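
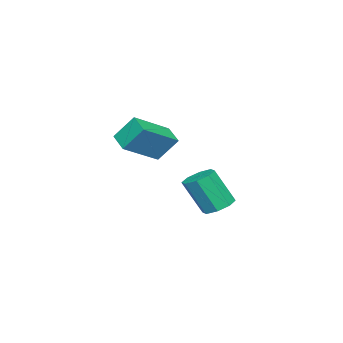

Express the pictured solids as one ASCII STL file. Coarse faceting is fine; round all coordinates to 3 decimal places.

solid 
facet normal -0.770 0.419 -0.481
outer loop
vertex 2.057 -3.232 3.422
vertex 2.634 -2.581 3.066
vertex 2.273 -3.96 2.442
endloop
endfacet
facet normal -0.614 -0.692 0.379
outer loop
vertex 3.666 -4.719 3.314
vertex 2.057 -3.232 3.422
vertex 2.273 -3.96 2.442
endloop
endfacet
facet normal -0.769 0.420 -0.482
outer loop
vertex 2.273 -3.96 2.442
vertex 2.634 -2.581 3.066
vertex 2.851 -3.31 2.086
endloop
endfacet
facet normal 0.174 -0.588 -0.790
outer loop
vertex 2.851 -3.31 2.086
vertex 3.666 -4.719 3.314
vertex 2.273 -3.96 2.442
endloop
endfacet
facet normal -0.175 0.587 0.790
outer loop
vertex 2.057 -3.232 3.422
vertex 4.027 -3.34 3.938
vertex 2.634 -2.581 3.066
endloop
endfacet
facet normal -0.614 -0.692 0.379
outer loop
vertex 3.449 -3.99 4.294
vertex 2.057 -3.232 3.422
vertex 3.666 -4.719 3.314
endloop
endfacet
facet normal -0.175 0.588 0.790
outer loop
vertex 3.449 -3.99 4.294
vertex 4.027 -3.34 3.938
vertex 2.057 -3.232 3.422
endloop
endfacet
facet normal 0.614 0.692 -0.379
outer loop
vertex 2.634 -2.581 3.066
vertex 4.027 -3.34 3.938
vertex 2.851 -3.31 2.086
endloop
endfacet
facet normal 0.175 -0.587 -0.790
outer loop
vertex 4.243 -4.068 2.958
vertex 3.666 -4.719 3.314
vertex 2.851 -3.31 2.086
endloop
endfacet
facet normal 0.614 0.692 -0.379
outer loop
vertex 2.851 -3.31 2.086
vertex 4.027 -3.34 3.938
vertex 4.243 -4.068 2.958
endloop
endfacet
facet normal 0.770 -0.419 0.482
outer loop
vertex 4.243 -4.068 2.958
vertex 3.449 -3.99 4.294
vertex 3.666 -4.719 3.314
endloop
endfacet
facet normal 0.769 -0.420 0.482
outer loop
vertex 4.027 -3.34 3.938
vertex 3.449 -3.99 4.294
vertex 4.243 -4.068 2.958
endloop
endfacet
facet normal -0.124 0.453 -0.883
outer loop
vertex -0.729 -2.896 -1.918
vertex -1.369 -2.629 -1.691
vertex -0.677 -2.398 -1.67
endloop
endfacet
facet normal 0.988 -0.027 -0.152
outer loop
vertex -0.729 -2.896 -1.918
vertex -0.677 -2.398 -1.67
vertex -0.51 -3.698 -0.356
endloop
endfacet
facet normal 0.988 -0.027 -0.152
outer loop
vertex -0.51 -3.698 -0.356
vertex -0.677 -2.398 -1.67
vertex -0.458 -3.201 -0.107
endloop
endfacet
facet normal 0.123 -0.455 0.882
outer loop
vertex -0.51 -3.698 -0.356
vertex -0.458 -3.201 -0.107
vertex -1.151 -3.431 -0.129
endloop
endfacet
facet normal -0.124 0.453 -0.883
outer loop
vertex -0.677 -2.398 -1.67
vertex -1.369 -2.629 -1.691
vertex -1.031 -2.035 -1.434
endloop
endfacet
facet normal 0.764 0.611 0.207
outer loop
vertex -0.677 -2.398 -1.67
vertex -1.031 -2.035 -1.434
vertex -0.458 -3.201 -0.107
endloop
endfacet
facet normal 0.764 0.611 0.207
outer loop
vertex -0.458 -3.201 -0.107
vertex -1.031 -2.035 -1.434
vertex -0.812 -2.838 0.129
endloop
endfacet
facet normal 0.123 -0.454 0.882
outer loop
vertex -0.458 -3.201 -0.107
vertex -0.812 -2.838 0.129
vertex -1.151 -3.431 -0.129
endloop
endfacet
facet normal -0.124 0.452 -0.883
outer loop
vertex -1.031 -2.035 -1.434
vertex -1.369 -2.629 -1.691
vertex -1.583 -2.02 -1.349
endloop
endfacet
facet normal 0.093 0.891 0.445
outer loop
vertex -1.031 -2.035 -1.434
vertex -1.583 -2.02 -1.349
vertex -0.812 -2.838 0.129
endloop
endfacet
facet normal 0.093 0.891 0.445
outer loop
vertex -0.812 -2.838 0.129
vertex -1.583 -2.02 -1.349
vertex -1.364 -2.823 0.214
endloop
endfacet
facet normal 0.123 -0.454 0.882
outer loop
vertex -0.812 -2.838 0.129
vertex -1.364 -2.823 0.214
vertex -1.151 -3.431 -0.129
endloop
endfacet
facet normal -0.124 0.452 -0.883
outer loop
vertex -1.583 -2.02 -1.349
vertex -1.369 -2.629 -1.691
vertex -2.01 -2.362 -1.464
endloop
endfacet
facet normal -0.633 0.649 0.422
outer loop
vertex -1.583 -2.02 -1.349
vertex -2.01 -2.362 -1.464
vertex -1.364 -2.823 0.214
endloop
endfacet
facet normal -0.633 0.649 0.422
outer loop
vertex -1.364 -2.823 0.214
vertex -2.01 -2.362 -1.464
vertex -1.791 -3.164 0.098
endloop
endfacet
facet normal 0.123 -0.454 0.882
outer loop
vertex -1.364 -2.823 0.214
vertex -1.791 -3.164 0.098
vertex -1.151 -3.431 -0.129
endloop
endfacet
facet normal -0.123 0.455 -0.882
outer loop
vertex -2.01 -2.362 -1.464
vertex -1.369 -2.629 -1.691
vertex -2.062 -2.859 -1.713
endloop
endfacet
facet normal -0.988 0.027 0.152
outer loop
vertex -2.01 -2.362 -1.464
vertex -2.062 -2.859 -1.713
vertex -1.791 -3.164 0.098
endloop
endfacet
facet normal -0.988 0.027 0.152
outer loop
vertex -1.791 -3.164 0.098
vertex -2.062 -2.859 -1.713
vertex -1.843 -3.662 -0.15
endloop
endfacet
facet normal 0.124 -0.453 0.883
outer loop
vertex -1.791 -3.164 0.098
vertex -1.843 -3.662 -0.15
vertex -1.151 -3.431 -0.129
endloop
endfacet
facet normal -0.123 0.454 -0.882
outer loop
vertex -2.062 -2.859 -1.713
vertex -1.369 -2.629 -1.691
vertex -1.708 -3.222 -1.949
endloop
endfacet
facet normal -0.764 -0.611 -0.207
outer loop
vertex -2.062 -2.859 -1.713
vertex -1.708 -3.222 -1.949
vertex -1.843 -3.662 -0.15
endloop
endfacet
facet normal -0.764 -0.611 -0.207
outer loop
vertex -1.843 -3.662 -0.15
vertex -1.708 -3.222 -1.949
vertex -1.489 -4.025 -0.386
endloop
endfacet
facet normal 0.124 -0.453 0.883
outer loop
vertex -1.843 -3.662 -0.15
vertex -1.489 -4.025 -0.386
vertex -1.151 -3.431 -0.129
endloop
endfacet
facet normal -0.123 0.454 -0.882
outer loop
vertex -1.708 -3.222 -1.949
vertex -1.369 -2.629 -1.691
vertex -1.156 -3.237 -2.034
endloop
endfacet
facet normal -0.093 -0.891 -0.445
outer loop
vertex -1.708 -3.222 -1.949
vertex -1.156 -3.237 -2.034
vertex -1.489 -4.025 -0.386
endloop
endfacet
facet normal -0.093 -0.891 -0.445
outer loop
vertex -1.489 -4.025 -0.386
vertex -1.156 -3.237 -2.034
vertex -0.937 -4.04 -0.471
endloop
endfacet
facet normal 0.124 -0.452 0.883
outer loop
vertex -1.489 -4.025 -0.386
vertex -0.937 -4.04 -0.471
vertex -1.151 -3.431 -0.129
endloop
endfacet
facet normal -0.123 0.454 -0.882
outer loop
vertex -1.156 -3.237 -2.034
vertex -1.369 -2.629 -1.691
vertex -0.729 -2.896 -1.918
endloop
endfacet
facet normal 0.633 -0.649 -0.422
outer loop
vertex -1.156 -3.237 -2.034
vertex -0.729 -2.896 -1.918
vertex -0.937 -4.04 -0.471
endloop
endfacet
facet normal 0.633 -0.649 -0.422
outer loop
vertex -0.937 -4.04 -0.471
vertex -0.729 -2.896 -1.918
vertex -0.51 -3.698 -0.356
endloop
endfacet
facet normal 0.124 -0.452 0.883
outer loop
vertex -0.937 -4.04 -0.471
vertex -0.51 -3.698 -0.356
vertex -1.151 -3.431 -0.129
endloop
endfacet

endsolid


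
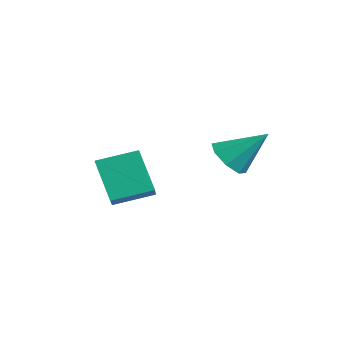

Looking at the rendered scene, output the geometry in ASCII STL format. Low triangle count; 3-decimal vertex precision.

solid 
facet normal -0.563 -0.076 0.823
outer loop
vertex -1.686 -4.458 -0.828
vertex -1.29 -3.036 -0.426
vertex -2.723 -3.981 -1.493
endloop
endfacet
facet normal -0.259 -0.929 -0.263
outer loop
vertex -1.71 -3.844 -2.974
vertex -1.686 -4.458 -0.828
vertex -2.723 -3.981 -1.493
endloop
endfacet
facet normal -0.562 -0.077 0.823
outer loop
vertex -2.723 -3.981 -1.493
vertex -1.29 -3.036 -0.426
vertex -2.327 -2.559 -1.09
endloop
endfacet
facet normal -0.785 0.361 -0.503
outer loop
vertex -2.327 -2.559 -1.09
vertex -1.71 -3.844 -2.974
vertex -2.723 -3.981 -1.493
endloop
endfacet
facet normal 0.785 -0.361 0.504
outer loop
vertex -1.686 -4.458 -0.828
vertex -0.277 -2.899 -1.907
vertex -1.29 -3.036 -0.426
endloop
endfacet
facet normal -0.259 -0.929 -0.263
outer loop
vertex -0.673 -4.321 -2.31
vertex -1.686 -4.458 -0.828
vertex -1.71 -3.844 -2.974
endloop
endfacet
facet normal 0.785 -0.361 0.503
outer loop
vertex -0.673 -4.321 -2.31
vertex -0.277 -2.899 -1.907
vertex -1.686 -4.458 -0.828
endloop
endfacet
facet normal 0.259 0.929 0.263
outer loop
vertex -1.29 -3.036 -0.426
vertex -0.277 -2.899 -1.907
vertex -2.327 -2.559 -1.09
endloop
endfacet
facet normal -0.785 0.361 -0.503
outer loop
vertex -1.314 -2.422 -2.572
vertex -1.71 -3.844 -2.974
vertex -2.327 -2.559 -1.09
endloop
endfacet
facet normal 0.259 0.929 0.263
outer loop
vertex -2.327 -2.559 -1.09
vertex -0.277 -2.899 -1.907
vertex -1.314 -2.422 -2.572
endloop
endfacet
facet normal 0.562 0.076 -0.823
outer loop
vertex -1.314 -2.422 -2.572
vertex -0.673 -4.321 -2.31
vertex -1.71 -3.844 -2.974
endloop
endfacet
facet normal 0.563 0.076 -0.823
outer loop
vertex -0.277 -2.899 -1.907
vertex -0.673 -4.321 -2.31
vertex -1.314 -2.422 -2.572
endloop
endfacet
facet normal -0.382 -0.639 -0.668
outer loop
vertex -0.512 0.528 -1.752
vertex -0.83 0.041 -1.104
vertex -1.127 0.71 -1.574
endloop
endfacet
facet normal 0.168 0.918 -0.359
outer loop
vertex -0.512 0.528 -1.752
vertex -1.127 0.71 -1.574
vertex -0.15 1.179 0.084
endloop
endfacet
facet normal -0.382 -0.639 -0.668
outer loop
vertex -1.127 0.71 -1.574
vertex -0.83 0.041 -1.104
vertex -1.568 0.501 -1.122
endloop
endfacet
facet normal -0.430 0.903 -0.002
outer loop
vertex -1.127 0.71 -1.574
vertex -1.568 0.501 -1.122
vertex -0.15 1.179 0.084
endloop
endfacet
facet normal -0.382 -0.639 -0.668
outer loop
vertex -1.568 0.501 -1.122
vertex -0.83 0.041 -1.104
vertex -1.577 0.022 -0.659
endloop
endfacet
facet normal -0.685 0.513 0.517
outer loop
vertex -1.568 0.501 -1.122
vertex -1.577 0.022 -0.659
vertex -0.15 1.179 0.084
endloop
endfacet
facet normal -0.381 -0.639 -0.668
outer loop
vertex -1.577 0.022 -0.659
vertex -0.83 0.041 -1.104
vertex -1.148 -0.445 -0.457
endloop
endfacet
facet normal -0.447 -0.023 0.894
outer loop
vertex -1.577 0.022 -0.659
vertex -1.148 -0.445 -0.457
vertex -0.15 1.179 0.084
endloop
endfacet
facet normal -0.382 -0.639 -0.668
outer loop
vertex -1.148 -0.445 -0.457
vertex -0.83 0.041 -1.104
vertex -0.532 -0.628 -0.634
endloop
endfacet
facet normal 0.145 -0.392 0.909
outer loop
vertex -1.148 -0.445 -0.457
vertex -0.532 -0.628 -0.634
vertex -0.15 1.179 0.084
endloop
endfacet
facet normal -0.382 -0.639 -0.668
outer loop
vertex -0.532 -0.628 -0.634
vertex -0.83 0.041 -1.104
vertex -0.091 -0.418 -1.087
endloop
endfacet
facet normal 0.745 -0.376 0.551
outer loop
vertex -0.532 -0.628 -0.634
vertex -0.091 -0.418 -1.087
vertex -0.15 1.179 0.084
endloop
endfacet
facet normal -0.382 -0.639 -0.668
outer loop
vertex -0.091 -0.418 -1.087
vertex -0.83 0.041 -1.104
vertex -0.083 0.061 -1.55
endloop
endfacet
facet normal 0.999 0.014 0.032
outer loop
vertex -0.091 -0.418 -1.087
vertex -0.083 0.061 -1.55
vertex -0.15 1.179 0.084
endloop
endfacet
facet normal -0.382 -0.639 -0.668
outer loop
vertex -0.083 0.061 -1.55
vertex -0.83 0.041 -1.104
vertex -0.512 0.528 -1.752
endloop
endfacet
facet normal 0.761 0.550 -0.345
outer loop
vertex -0.083 0.061 -1.55
vertex -0.512 0.528 -1.752
vertex -0.15 1.179 0.084
endloop
endfacet

endsolid


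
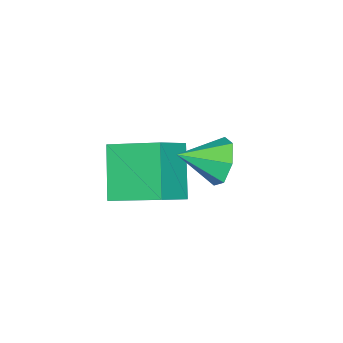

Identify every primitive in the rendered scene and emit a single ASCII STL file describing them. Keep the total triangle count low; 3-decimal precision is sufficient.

solid 
facet normal -0.572 0.743 -0.347
outer loop
vertex 2.372 -0.07 2.448
vertex 1.961 -0.061 3.146
vertex 2.625 0.357 2.946
endloop
endfacet
facet normal 0.923 -0.122 -0.364
outer loop
vertex 2.372 -0.07 2.448
vertex 2.625 0.357 2.946
vertex 2.699 -1.019 3.594
endloop
endfacet
facet normal -0.572 0.743 -0.348
outer loop
vertex 2.625 0.357 2.946
vertex 1.961 -0.061 3.146
vertex 2.378 0.47 3.594
endloop
endfacet
facet normal 0.927 0.200 0.318
outer loop
vertex 2.625 0.357 2.946
vertex 2.378 0.47 3.594
vertex 2.699 -1.019 3.594
endloop
endfacet
facet normal -0.573 0.743 -0.347
outer loop
vertex 2.378 0.47 3.594
vertex 1.961 -0.061 3.146
vertex 1.817 0.183 3.905
endloop
endfacet
facet normal 0.445 0.096 0.891
outer loop
vertex 2.378 0.47 3.594
vertex 1.817 0.183 3.905
vertex 2.699 -1.019 3.594
endloop
endfacet
facet normal -0.571 0.744 -0.347
outer loop
vertex 1.817 0.183 3.905
vertex 1.961 -0.061 3.146
vertex 1.364 -0.287 3.644
endloop
endfacet
facet normal -0.161 -0.356 0.920
outer loop
vertex 1.817 0.183 3.905
vertex 1.364 -0.287 3.644
vertex 2.699 -1.019 3.594
endloop
endfacet
facet normal -0.572 0.743 -0.348
outer loop
vertex 1.364 -0.287 3.644
vertex 1.961 -0.061 3.146
vertex 1.361 -0.587 3.009
endloop
endfacet
facet normal -0.432 -0.815 0.387
outer loop
vertex 1.364 -0.287 3.644
vertex 1.361 -0.587 3.009
vertex 2.699 -1.019 3.594
endloop
endfacet
facet normal -0.572 0.743 -0.347
outer loop
vertex 1.361 -0.587 3.009
vertex 1.961 -0.061 3.146
vertex 1.81 -0.49 2.476
endloop
endfacet
facet normal -0.166 -0.936 -0.311
outer loop
vertex 1.361 -0.587 3.009
vertex 1.81 -0.49 2.476
vertex 2.699 -1.019 3.594
endloop
endfacet
facet normal -0.573 0.743 -0.347
outer loop
vertex 1.81 -0.49 2.476
vertex 1.961 -0.061 3.146
vertex 2.372 -0.07 2.448
endloop
endfacet
facet normal 0.437 -0.628 -0.644
outer loop
vertex 1.81 -0.49 2.476
vertex 2.372 -0.07 2.448
vertex 2.699 -1.019 3.594
endloop
endfacet
facet normal -0.814 0.127 -0.566
outer loop
vertex -0.042 -3.98 0.763
vertex -0.22 -2.334 1.388
vertex 1.044 -3.326 -0.652
endloop
endfacet
facet normal 0.101 -0.930 -0.353
outer loop
vertex 2.2 -3.506 0.152
vertex -0.042 -3.98 0.763
vertex 1.044 -3.326 -0.652
endloop
endfacet
facet normal -0.814 0.127 -0.566
outer loop
vertex 1.044 -3.326 -0.652
vertex -0.22 -2.334 1.388
vertex 0.866 -1.679 -0.027
endloop
endfacet
facet normal 0.572 0.344 -0.745
outer loop
vertex 0.866 -1.679 -0.027
vertex 2.2 -3.506 0.152
vertex 1.044 -3.326 -0.652
endloop
endfacet
facet normal -0.572 -0.345 0.745
outer loop
vertex -0.042 -3.98 0.763
vertex 0.936 -2.514 2.192
vertex -0.22 -2.334 1.388
endloop
endfacet
facet normal 0.100 -0.930 -0.354
outer loop
vertex 1.114 -4.161 1.567
vertex -0.042 -3.98 0.763
vertex 2.2 -3.506 0.152
endloop
endfacet
facet normal -0.572 -0.344 0.745
outer loop
vertex 1.114 -4.161 1.567
vertex 0.936 -2.514 2.192
vertex -0.042 -3.98 0.763
endloop
endfacet
facet normal -0.101 0.930 0.353
outer loop
vertex -0.22 -2.334 1.388
vertex 0.936 -2.514 2.192
vertex 0.866 -1.679 -0.027
endloop
endfacet
facet normal 0.572 0.345 -0.745
outer loop
vertex 2.022 -1.86 0.777
vertex 2.2 -3.506 0.152
vertex 0.866 -1.679 -0.027
endloop
endfacet
facet normal -0.100 0.930 0.353
outer loop
vertex 0.866 -1.679 -0.027
vertex 0.936 -2.514 2.192
vertex 2.022 -1.86 0.777
endloop
endfacet
facet normal 0.814 -0.127 0.566
outer loop
vertex 2.022 -1.86 0.777
vertex 1.114 -4.161 1.567
vertex 2.2 -3.506 0.152
endloop
endfacet
facet normal 0.814 -0.127 0.566
outer loop
vertex 0.936 -2.514 2.192
vertex 1.114 -4.161 1.567
vertex 2.022 -1.86 0.777
endloop
endfacet

endsolid


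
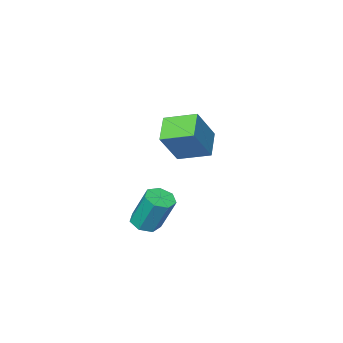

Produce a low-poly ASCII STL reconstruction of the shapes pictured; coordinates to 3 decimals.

solid 
facet normal 0.135 -0.398 -0.907
outer loop
vertex 2.461 0.75 -1.626
vertex 1.848 0.902 -1.784
vertex 2.386 1.258 -1.86
endloop
endfacet
facet normal 0.982 0.177 0.069
outer loop
vertex 2.461 0.75 -1.626
vertex 2.386 1.258 -1.86
vertex 2.224 1.447 -0.038
endloop
endfacet
facet normal 0.982 0.175 0.069
outer loop
vertex 2.224 1.447 -0.038
vertex 2.386 1.258 -1.86
vertex 2.15 1.955 -0.272
endloop
endfacet
facet normal -0.136 0.398 0.907
outer loop
vertex 2.224 1.447 -0.038
vertex 2.15 1.955 -0.272
vertex 1.612 1.598 -0.196
endloop
endfacet
facet normal 0.136 -0.398 -0.907
outer loop
vertex 2.386 1.258 -1.86
vertex 1.848 0.902 -1.784
vertex 1.907 1.498 -2.037
endloop
endfacet
facet normal 0.511 0.813 -0.281
outer loop
vertex 2.386 1.258 -1.86
vertex 1.907 1.498 -2.037
vertex 2.15 1.955 -0.272
endloop
endfacet
facet normal 0.509 0.814 -0.281
outer loop
vertex 2.15 1.955 -0.272
vertex 1.907 1.498 -2.037
vertex 1.67 2.194 -0.449
endloop
endfacet
facet normal -0.136 0.398 0.907
outer loop
vertex 2.15 1.955 -0.272
vertex 1.67 2.194 -0.449
vertex 1.612 1.598 -0.196
endloop
endfacet
facet normal 0.136 -0.398 -0.907
outer loop
vertex 1.907 1.498 -2.037
vertex 1.848 0.902 -1.784
vertex 1.384 1.288 -2.023
endloop
endfacet
facet normal -0.348 0.838 -0.419
outer loop
vertex 1.907 1.498 -2.037
vertex 1.384 1.288 -2.023
vertex 1.67 2.194 -0.449
endloop
endfacet
facet normal -0.346 0.839 -0.420
outer loop
vertex 1.67 2.194 -0.449
vertex 1.384 1.288 -2.023
vertex 1.147 1.985 -0.435
endloop
endfacet
facet normal -0.135 0.398 0.907
outer loop
vertex 1.67 2.194 -0.449
vertex 1.147 1.985 -0.435
vertex 1.612 1.598 -0.196
endloop
endfacet
facet normal 0.136 -0.398 -0.907
outer loop
vertex 1.384 1.288 -2.023
vertex 1.848 0.902 -1.784
vertex 1.21 0.787 -1.829
endloop
endfacet
facet normal -0.942 0.233 -0.243
outer loop
vertex 1.384 1.288 -2.023
vertex 1.21 0.787 -1.829
vertex 1.147 1.985 -0.435
endloop
endfacet
facet normal -0.942 0.233 -0.243
outer loop
vertex 1.147 1.985 -0.435
vertex 1.21 0.787 -1.829
vertex 0.973 1.484 -0.241
endloop
endfacet
facet normal -0.135 0.398 0.907
outer loop
vertex 1.147 1.985 -0.435
vertex 0.973 1.484 -0.241
vertex 1.612 1.598 -0.196
endloop
endfacet
facet normal 0.136 -0.399 -0.907
outer loop
vertex 1.21 0.787 -1.829
vertex 1.848 0.902 -1.784
vertex 1.517 0.373 -1.601
endloop
endfacet
facet normal -0.828 -0.549 0.117
outer loop
vertex 1.21 0.787 -1.829
vertex 1.517 0.373 -1.601
vertex 0.973 1.484 -0.241
endloop
endfacet
facet normal -0.827 -0.549 0.118
outer loop
vertex 0.973 1.484 -0.241
vertex 1.517 0.373 -1.601
vertex 1.28 1.07 -0.014
endloop
endfacet
facet normal -0.135 0.398 0.908
outer loop
vertex 0.973 1.484 -0.241
vertex 1.28 1.07 -0.014
vertex 1.612 1.598 -0.196
endloop
endfacet
facet normal 0.134 -0.398 -0.907
outer loop
vertex 1.517 0.373 -1.601
vertex 1.848 0.902 -1.784
vertex 2.074 0.356 -1.511
endloop
endfacet
facet normal -0.091 -0.917 0.389
outer loop
vertex 1.517 0.373 -1.601
vertex 2.074 0.356 -1.511
vertex 1.28 1.07 -0.014
endloop
endfacet
facet normal -0.091 -0.917 0.389
outer loop
vertex 1.28 1.07 -0.014
vertex 2.074 0.356 -1.511
vertex 1.837 1.053 0.077
endloop
endfacet
facet normal -0.136 0.398 0.907
outer loop
vertex 1.28 1.07 -0.014
vertex 1.837 1.053 0.077
vertex 1.612 1.598 -0.196
endloop
endfacet
facet normal 0.135 -0.398 -0.907
outer loop
vertex 2.074 0.356 -1.511
vertex 1.848 0.902 -1.784
vertex 2.461 0.75 -1.626
endloop
endfacet
facet normal 0.715 -0.595 0.368
outer loop
vertex 2.074 0.356 -1.511
vertex 2.461 0.75 -1.626
vertex 1.837 1.053 0.077
endloop
endfacet
facet normal 0.715 -0.595 0.368
outer loop
vertex 1.837 1.053 0.077
vertex 2.461 0.75 -1.626
vertex 2.224 1.447 -0.038
endloop
endfacet
facet normal -0.136 0.398 0.907
outer loop
vertex 1.837 1.053 0.077
vertex 2.224 1.447 -0.038
vertex 1.612 1.598 -0.196
endloop
endfacet
facet normal -0.591 0.752 0.291
outer loop
vertex -4.201 -2.883 -0.315
vertex -3.163 -2.669 1.238
vertex -3.401 -2.0 -0.971
endloop
endfacet
facet normal -0.552 -0.113 -0.826
outer loop
vertex -2.497 -3.151 -1.418
vertex -4.201 -2.883 -0.315
vertex -3.401 -2.0 -0.971
endloop
endfacet
facet normal -0.591 0.752 0.291
outer loop
vertex -3.401 -2.0 -0.971
vertex -3.163 -2.669 1.238
vertex -2.363 -1.786 0.581
endloop
endfacet
facet normal 0.588 0.649 -0.483
outer loop
vertex -2.363 -1.786 0.581
vertex -2.497 -3.151 -1.418
vertex -3.401 -2.0 -0.971
endloop
endfacet
facet normal -0.588 -0.649 0.482
outer loop
vertex -4.201 -2.883 -0.315
vertex -2.259 -3.82 0.791
vertex -3.163 -2.669 1.238
endloop
endfacet
facet normal -0.552 -0.114 -0.826
outer loop
vertex -3.297 -4.034 -0.761
vertex -4.201 -2.883 -0.315
vertex -2.497 -3.151 -1.418
endloop
endfacet
facet normal -0.588 -0.649 0.483
outer loop
vertex -3.297 -4.034 -0.761
vertex -2.259 -3.82 0.791
vertex -4.201 -2.883 -0.315
endloop
endfacet
facet normal 0.553 0.113 0.826
outer loop
vertex -3.163 -2.669 1.238
vertex -2.259 -3.82 0.791
vertex -2.363 -1.786 0.581
endloop
endfacet
facet normal 0.588 0.649 -0.483
outer loop
vertex -1.459 -2.937 0.135
vertex -2.497 -3.151 -1.418
vertex -2.363 -1.786 0.581
endloop
endfacet
facet normal 0.552 0.114 0.826
outer loop
vertex -2.363 -1.786 0.581
vertex -2.259 -3.82 0.791
vertex -1.459 -2.937 0.135
endloop
endfacet
facet normal 0.591 -0.752 -0.291
outer loop
vertex -1.459 -2.937 0.135
vertex -3.297 -4.034 -0.761
vertex -2.497 -3.151 -1.418
endloop
endfacet
facet normal 0.591 -0.752 -0.292
outer loop
vertex -2.259 -3.82 0.791
vertex -3.297 -4.034 -0.761
vertex -1.459 -2.937 0.135
endloop
endfacet

endsolid


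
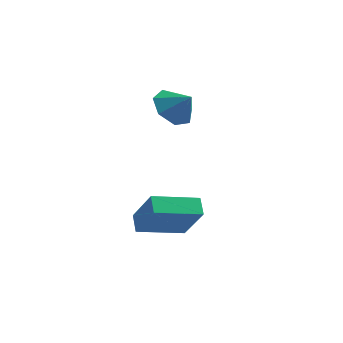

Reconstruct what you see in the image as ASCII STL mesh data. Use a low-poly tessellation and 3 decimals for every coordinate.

solid 
facet normal -0.456 0.365 -0.812
outer loop
vertex 0.565 -0.152 -4.141
vertex 2.378 0.987 -4.646
vertex 0.884 -0.887 -4.651
endloop
endfacet
facet normal -0.824 -0.517 0.230
outer loop
vertex 1.882 -1.687 -2.874
vertex 0.565 -0.152 -4.141
vertex 0.884 -0.887 -4.651
endloop
endfacet
facet normal -0.456 0.365 -0.812
outer loop
vertex 0.884 -0.887 -4.651
vertex 2.378 0.987 -4.646
vertex 2.697 0.252 -5.156
endloop
endfacet
facet normal 0.336 -0.774 -0.537
outer loop
vertex 2.697 0.252 -5.156
vertex 1.882 -1.687 -2.874
vertex 0.884 -0.887 -4.651
endloop
endfacet
facet normal -0.336 0.774 0.537
outer loop
vertex 0.565 -0.152 -4.141
vertex 3.376 0.187 -2.869
vertex 2.378 0.987 -4.646
endloop
endfacet
facet normal -0.824 -0.517 0.230
outer loop
vertex 1.563 -0.952 -2.364
vertex 0.565 -0.152 -4.141
vertex 1.882 -1.687 -2.874
endloop
endfacet
facet normal -0.336 0.774 0.537
outer loop
vertex 1.563 -0.952 -2.364
vertex 3.376 0.187 -2.869
vertex 0.565 -0.152 -4.141
endloop
endfacet
facet normal 0.824 0.517 -0.230
outer loop
vertex 2.378 0.987 -4.646
vertex 3.376 0.187 -2.869
vertex 2.697 0.252 -5.156
endloop
endfacet
facet normal 0.336 -0.774 -0.537
outer loop
vertex 3.695 -0.548 -3.379
vertex 1.882 -1.687 -2.874
vertex 2.697 0.252 -5.156
endloop
endfacet
facet normal 0.824 0.517 -0.230
outer loop
vertex 2.697 0.252 -5.156
vertex 3.376 0.187 -2.869
vertex 3.695 -0.548 -3.379
endloop
endfacet
facet normal 0.456 -0.365 0.812
outer loop
vertex 3.695 -0.548 -3.379
vertex 1.563 -0.952 -2.364
vertex 1.882 -1.687 -2.874
endloop
endfacet
facet normal 0.456 -0.365 0.812
outer loop
vertex 3.376 0.187 -2.869
vertex 1.563 -0.952 -2.364
vertex 3.695 -0.548 -3.379
endloop
endfacet
facet normal -0.693 0.192 -0.694
outer loop
vertex 2.208 3.491 0.584
vertex 1.573 2.711 1.002
vertex 1.608 3.769 1.26
endloop
endfacet
facet normal 0.695 0.621 0.362
outer loop
vertex 2.208 3.491 0.584
vertex 1.608 3.769 1.26
vertex 2.447 2.469 1.878
endloop
endfacet
facet normal -0.693 0.192 -0.695
outer loop
vertex 1.608 3.769 1.26
vertex 1.573 2.711 1.002
vertex 0.981 3.25 1.742
endloop
endfacet
facet normal 0.202 0.524 0.827
outer loop
vertex 1.608 3.769 1.26
vertex 0.981 3.25 1.742
vertex 2.447 2.469 1.878
endloop
endfacet
facet normal -0.693 0.192 -0.694
outer loop
vertex 0.981 3.25 1.742
vertex 1.573 2.711 1.002
vertex 0.8 2.324 1.667
endloop
endfacet
facet normal -0.122 -0.056 0.991
outer loop
vertex 0.981 3.25 1.742
vertex 0.8 2.324 1.667
vertex 2.447 2.469 1.878
endloop
endfacet
facet normal -0.693 0.191 -0.695
outer loop
vertex 0.8 2.324 1.667
vertex 1.573 2.711 1.002
vertex 1.202 1.69 1.092
endloop
endfacet
facet normal -0.033 -0.683 0.730
outer loop
vertex 0.8 2.324 1.667
vertex 1.202 1.69 1.092
vertex 2.447 2.469 1.878
endloop
endfacet
facet normal -0.694 0.191 -0.695
outer loop
vertex 1.202 1.69 1.092
vertex 1.573 2.711 1.002
vertex 1.883 1.824 0.449
endloop
endfacet
facet normal 0.401 -0.884 0.241
outer loop
vertex 1.202 1.69 1.092
vertex 1.883 1.824 0.449
vertex 2.447 2.469 1.878
endloop
endfacet
facet normal -0.693 0.191 -0.695
outer loop
vertex 1.883 1.824 0.449
vertex 1.573 2.711 1.002
vertex 2.331 2.626 0.223
endloop
endfacet
facet normal 0.855 -0.508 -0.108
outer loop
vertex 1.883 1.824 0.449
vertex 2.331 2.626 0.223
vertex 2.447 2.469 1.878
endloop
endfacet
facet normal -0.693 0.192 -0.695
outer loop
vertex 2.331 2.626 0.223
vertex 1.573 2.711 1.002
vertex 2.208 3.491 0.584
endloop
endfacet
facet normal 0.985 0.162 -0.054
outer loop
vertex 2.331 2.626 0.223
vertex 2.208 3.491 0.584
vertex 2.447 2.469 1.878
endloop
endfacet

endsolid


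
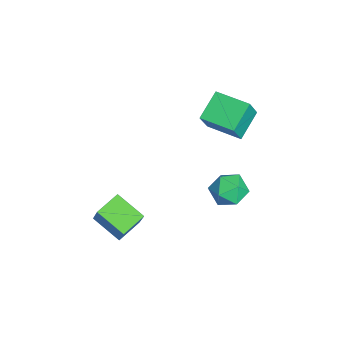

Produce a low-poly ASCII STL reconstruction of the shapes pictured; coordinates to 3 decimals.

solid 
facet normal -0.934 0.308 0.184
outer loop
vertex 0.275 2.852 -1.61
vertex 0.08 1.85 -0.923
vertex 0.52 2.876 -0.405
endloop
endfacet
facet normal -0.497 0.863 0.084
outer loop
vertex 0.275 2.852 -1.61
vertex 0.52 2.876 -0.405
vertex 1.297 3.401 -1.201
endloop
endfacet
facet normal -0.204 0.800 -0.564
outer loop
vertex 0.275 2.852 -1.61
vertex 1.297 3.401 -1.201
vertex 1.338 2.7 -2.211
endloop
endfacet
facet normal -0.459 0.205 -0.864
outer loop
vertex 0.275 2.852 -1.61
vertex 1.338 2.7 -2.211
vertex 0.586 1.741 -2.039
endloop
endfacet
facet normal -0.910 -0.099 -0.403
outer loop
vertex 0.275 2.852 -1.61
vertex 0.586 1.741 -2.039
vertex 0.08 1.85 -0.923
endloop
endfacet
facet normal 0.026 0.823 0.568
outer loop
vertex 1.297 3.401 -1.201
vertex 0.52 2.876 -0.405
vertex 1.734 2.739 -0.261
endloop
endfacet
facet normal -0.680 -0.076 0.729
outer loop
vertex 0.52 2.876 -0.405
vertex 0.08 1.85 -0.923
vertex 0.982 1.78 -0.089
endloop
endfacet
facet normal -0.642 -0.735 -0.219
outer loop
vertex 0.08 1.85 -0.923
vertex 0.586 1.741 -2.039
vertex 1.023 1.079 -1.099
endloop
endfacet
facet normal 0.087 -0.242 -0.966
outer loop
vertex 0.586 1.741 -2.039
vertex 1.338 2.7 -2.211
vertex 1.8 1.604 -1.895
endloop
endfacet
facet normal 0.500 0.721 -0.480
outer loop
vertex 1.338 2.7 -2.211
vertex 1.297 3.401 -1.201
vertex 2.24 2.63 -1.377
endloop
endfacet
facet normal 0.459 -0.205 0.864
outer loop
vertex 2.045 1.628 -0.69
vertex 1.734 2.739 -0.261
vertex 0.982 1.78 -0.089
endloop
endfacet
facet normal 0.204 -0.800 0.564
outer loop
vertex 2.045 1.628 -0.69
vertex 0.982 1.78 -0.089
vertex 1.023 1.079 -1.099
endloop
endfacet
facet normal 0.497 -0.863 -0.084
outer loop
vertex 2.045 1.628 -0.69
vertex 1.023 1.079 -1.099
vertex 1.8 1.604 -1.895
endloop
endfacet
facet normal 0.934 -0.308 -0.184
outer loop
vertex 2.045 1.628 -0.69
vertex 1.8 1.604 -1.895
vertex 2.24 2.63 -1.377
endloop
endfacet
facet normal 0.910 0.099 0.403
outer loop
vertex 2.045 1.628 -0.69
vertex 2.24 2.63 -1.377
vertex 1.734 2.739 -0.261
endloop
endfacet
facet normal -0.087 0.242 0.966
outer loop
vertex 0.982 1.78 -0.089
vertex 1.734 2.739 -0.261
vertex 0.52 2.876 -0.405
endloop
endfacet
facet normal -0.500 -0.721 0.480
outer loop
vertex 1.023 1.079 -1.099
vertex 0.982 1.78 -0.089
vertex 0.08 1.85 -0.923
endloop
endfacet
facet normal -0.026 -0.823 -0.568
outer loop
vertex 1.8 1.604 -1.895
vertex 1.023 1.079 -1.099
vertex 0.586 1.741 -2.039
endloop
endfacet
facet normal 0.680 0.076 -0.729
outer loop
vertex 2.24 2.63 -1.377
vertex 1.8 1.604 -1.895
vertex 1.338 2.7 -2.211
endloop
endfacet
facet normal 0.642 0.735 0.219
outer loop
vertex 1.734 2.739 -0.261
vertex 2.24 2.63 -1.377
vertex 1.297 3.401 -1.201
endloop
endfacet
facet normal -0.564 -0.704 0.431
outer loop
vertex 4.192 -5.102 0.392
vertex 3.139 -3.975 0.854
vertex 3.109 -5.36 -1.447
endloop
endfacet
facet normal 0.654 -0.699 -0.287
outer loop
vertex 4.241 -3.945 -2.314
vertex 4.192 -5.102 0.392
vertex 3.109 -5.36 -1.447
endloop
endfacet
facet normal -0.564 -0.705 0.431
outer loop
vertex 3.109 -5.36 -1.447
vertex 3.139 -3.975 0.854
vertex 2.055 -4.234 -0.985
endloop
endfacet
facet normal -0.504 -0.121 -0.855
outer loop
vertex 2.055 -4.234 -0.985
vertex 4.241 -3.945 -2.314
vertex 3.109 -5.36 -1.447
endloop
endfacet
facet normal 0.504 0.121 0.855
outer loop
vertex 4.192 -5.102 0.392
vertex 4.271 -2.56 -0.013
vertex 3.139 -3.975 0.854
endloop
endfacet
facet normal 0.654 -0.699 -0.287
outer loop
vertex 5.325 -3.686 -0.475
vertex 4.192 -5.102 0.392
vertex 4.241 -3.945 -2.314
endloop
endfacet
facet normal 0.504 0.121 0.855
outer loop
vertex 5.325 -3.686 -0.475
vertex 4.271 -2.56 -0.013
vertex 4.192 -5.102 0.392
endloop
endfacet
facet normal -0.654 0.699 0.287
outer loop
vertex 3.139 -3.975 0.854
vertex 4.271 -2.56 -0.013
vertex 2.055 -4.234 -0.985
endloop
endfacet
facet normal -0.504 -0.120 -0.855
outer loop
vertex 3.188 -2.818 -1.852
vertex 4.241 -3.945 -2.314
vertex 2.055 -4.234 -0.985
endloop
endfacet
facet normal -0.654 0.699 0.287
outer loop
vertex 2.055 -4.234 -0.985
vertex 4.271 -2.56 -0.013
vertex 3.188 -2.818 -1.852
endloop
endfacet
facet normal 0.564 0.704 -0.432
outer loop
vertex 3.188 -2.818 -1.852
vertex 5.325 -3.686 -0.475
vertex 4.241 -3.945 -2.314
endloop
endfacet
facet normal 0.564 0.705 -0.431
outer loop
vertex 4.271 -2.56 -0.013
vertex 5.325 -3.686 -0.475
vertex 3.188 -2.818 -1.852
endloop
endfacet
facet normal -0.720 0.482 0.499
outer loop
vertex -2.005 1.618 4.88
vertex -0.798 3.445 4.857
vertex -2.763 2.099 3.32
endloop
endfacet
facet normal -0.551 -0.834 0.010
outer loop
vertex -1.322 1.135 2.323
vertex -2.005 1.618 4.88
vertex -2.763 2.099 3.32
endloop
endfacet
facet normal -0.720 0.483 0.498
outer loop
vertex -2.763 2.099 3.32
vertex -0.798 3.445 4.857
vertex -1.555 3.926 3.297
endloop
endfacet
facet normal -0.421 0.267 -0.867
outer loop
vertex -1.555 3.926 3.297
vertex -1.322 1.135 2.323
vertex -2.763 2.099 3.32
endloop
endfacet
facet normal 0.421 -0.267 0.867
outer loop
vertex -2.005 1.618 4.88
vertex 0.643 2.481 3.86
vertex -0.798 3.445 4.857
endloop
endfacet
facet normal -0.551 -0.834 0.010
outer loop
vertex -0.565 0.654 3.883
vertex -2.005 1.618 4.88
vertex -1.322 1.135 2.323
endloop
endfacet
facet normal 0.421 -0.267 0.867
outer loop
vertex -0.565 0.654 3.883
vertex 0.643 2.481 3.86
vertex -2.005 1.618 4.88
endloop
endfacet
facet normal 0.551 0.834 -0.010
outer loop
vertex -0.798 3.445 4.857
vertex 0.643 2.481 3.86
vertex -1.555 3.926 3.297
endloop
endfacet
facet normal -0.421 0.267 -0.867
outer loop
vertex -0.115 2.962 2.3
vertex -1.322 1.135 2.323
vertex -1.555 3.926 3.297
endloop
endfacet
facet normal 0.551 0.834 -0.011
outer loop
vertex -1.555 3.926 3.297
vertex 0.643 2.481 3.86
vertex -0.115 2.962 2.3
endloop
endfacet
facet normal 0.720 -0.482 -0.498
outer loop
vertex -0.115 2.962 2.3
vertex -0.565 0.654 3.883
vertex -1.322 1.135 2.323
endloop
endfacet
facet normal 0.720 -0.482 -0.499
outer loop
vertex 0.643 2.481 3.86
vertex -0.565 0.654 3.883
vertex -0.115 2.962 2.3
endloop
endfacet

endsolid


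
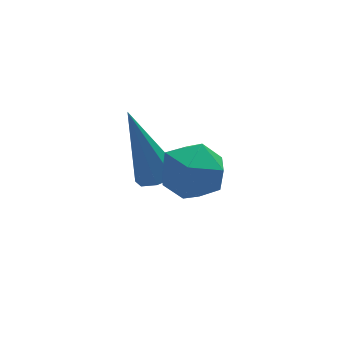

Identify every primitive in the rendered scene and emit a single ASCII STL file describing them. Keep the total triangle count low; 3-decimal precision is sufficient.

solid 
facet normal -0.062 0.919 -0.389
outer loop
vertex -0.496 -0.305 -0.458
vertex -1.316 -0.237 -0.167
vertex -0.651 0.021 0.337
endloop
endfacet
facet normal 0.609 0.769 -0.196
outer loop
vertex -0.496 -0.305 -0.458
vertex -0.651 0.021 0.337
vertex 0.011 -0.535 0.214
endloop
endfacet
facet normal 0.814 0.184 -0.551
outer loop
vertex -0.496 -0.305 -0.458
vertex 0.011 -0.535 0.214
vertex -0.245 -1.135 -0.365
endloop
endfacet
facet normal 0.271 -0.026 -0.962
outer loop
vertex -0.496 -0.305 -0.458
vertex -0.245 -1.135 -0.365
vertex -1.065 -0.951 -0.601
endloop
endfacet
facet normal -0.270 0.429 -0.862
outer loop
vertex -0.496 -0.305 -0.458
vertex -1.065 -0.951 -0.601
vertex -1.316 -0.237 -0.167
endloop
endfacet
facet normal 0.609 0.615 0.501
outer loop
vertex 0.011 -0.535 0.214
vertex -0.651 0.021 0.337
vertex -0.495 -0.609 0.921
endloop
endfacet
facet normal -0.477 0.858 0.190
outer loop
vertex -0.651 0.021 0.337
vertex -1.316 -0.237 -0.167
vertex -1.315 -0.425 0.685
endloop
endfacet
facet normal -0.815 0.064 -0.576
outer loop
vertex -1.316 -0.237 -0.167
vertex -1.065 -0.951 -0.601
vertex -1.571 -1.025 0.106
endloop
endfacet
facet normal 0.062 -0.670 -0.740
outer loop
vertex -1.065 -0.951 -0.601
vertex -0.245 -1.135 -0.365
vertex -0.909 -1.581 -0.017
endloop
endfacet
facet normal 0.941 -0.330 -0.074
outer loop
vertex -0.245 -1.135 -0.365
vertex 0.011 -0.535 0.214
vertex -0.244 -1.323 0.487
endloop
endfacet
facet normal -0.271 0.026 0.962
outer loop
vertex -1.064 -1.255 0.778
vertex -0.495 -0.609 0.921
vertex -1.315 -0.425 0.685
endloop
endfacet
facet normal -0.814 -0.184 0.551
outer loop
vertex -1.064 -1.255 0.778
vertex -1.315 -0.425 0.685
vertex -1.571 -1.025 0.106
endloop
endfacet
facet normal -0.609 -0.769 0.196
outer loop
vertex -1.064 -1.255 0.778
vertex -1.571 -1.025 0.106
vertex -0.909 -1.581 -0.017
endloop
endfacet
facet normal 0.062 -0.919 0.389
outer loop
vertex -1.064 -1.255 0.778
vertex -0.909 -1.581 -0.017
vertex -0.244 -1.323 0.487
endloop
endfacet
facet normal 0.270 -0.429 0.862
outer loop
vertex -1.064 -1.255 0.778
vertex -0.244 -1.323 0.487
vertex -0.495 -0.609 0.921
endloop
endfacet
facet normal -0.062 0.670 0.740
outer loop
vertex -1.315 -0.425 0.685
vertex -0.495 -0.609 0.921
vertex -0.651 0.021 0.337
endloop
endfacet
facet normal -0.941 0.330 0.074
outer loop
vertex -1.571 -1.025 0.106
vertex -1.315 -0.425 0.685
vertex -1.316 -0.237 -0.167
endloop
endfacet
facet normal -0.609 -0.615 -0.501
outer loop
vertex -0.909 -1.581 -0.017
vertex -1.571 -1.025 0.106
vertex -1.065 -0.951 -0.601
endloop
endfacet
facet normal 0.477 -0.858 -0.190
outer loop
vertex -0.244 -1.323 0.487
vertex -0.909 -1.581 -0.017
vertex -0.245 -1.135 -0.365
endloop
endfacet
facet normal 0.815 -0.064 0.576
outer loop
vertex -0.495 -0.609 0.921
vertex -0.244 -1.323 0.487
vertex 0.011 -0.535 0.214
endloop
endfacet
facet normal 0.234 -0.350 -0.907
outer loop
vertex -0.315 1.823 -1.966
vertex -0.828 1.555 -1.995
vertex -0.63 2.079 -2.146
endloop
endfacet
facet normal 0.588 0.801 0.110
outer loop
vertex -0.315 1.823 -1.966
vertex -0.63 2.079 -2.146
vertex -1.332 2.305 -0.045
endloop
endfacet
facet normal 0.233 -0.350 -0.907
outer loop
vertex -0.63 2.079 -2.146
vertex -0.828 1.555 -1.995
vertex -1.061 2.028 -2.237
endloop
endfacet
facet normal -0.088 0.987 -0.136
outer loop
vertex -0.63 2.079 -2.146
vertex -1.061 2.028 -2.237
vertex -1.332 2.305 -0.045
endloop
endfacet
facet normal 0.234 -0.349 -0.907
outer loop
vertex -1.061 2.028 -2.237
vertex -0.828 1.555 -1.995
vertex -1.356 1.7 -2.187
endloop
endfacet
facet normal -0.745 0.644 -0.173
outer loop
vertex -1.061 2.028 -2.237
vertex -1.356 1.7 -2.187
vertex -1.332 2.305 -0.045
endloop
endfacet
facet normal 0.234 -0.348 -0.908
outer loop
vertex -1.356 1.7 -2.187
vertex -0.828 1.555 -1.995
vertex -1.342 1.287 -2.025
endloop
endfacet
facet normal -0.999 -0.027 0.019
outer loop
vertex -1.356 1.7 -2.187
vertex -1.342 1.287 -2.025
vertex -1.332 2.305 -0.045
endloop
endfacet
facet normal 0.235 -0.349 -0.907
outer loop
vertex -1.342 1.287 -2.025
vertex -0.828 1.555 -1.995
vertex -1.027 1.031 -1.845
endloop
endfacet
facet normal -0.702 -0.632 0.329
outer loop
vertex -1.342 1.287 -2.025
vertex -1.027 1.031 -1.845
vertex -1.332 2.305 -0.045
endloop
endfacet
facet normal 0.234 -0.349 -0.907
outer loop
vertex -1.027 1.031 -1.845
vertex -0.828 1.555 -1.995
vertex -0.595 1.082 -1.753
endloop
endfacet
facet normal -0.026 -0.818 0.575
outer loop
vertex -1.027 1.031 -1.845
vertex -0.595 1.082 -1.753
vertex -1.332 2.305 -0.045
endloop
endfacet
facet normal 0.234 -0.349 -0.907
outer loop
vertex -0.595 1.082 -1.753
vertex -0.828 1.555 -1.995
vertex -0.3 1.41 -1.803
endloop
endfacet
facet normal 0.632 -0.475 0.613
outer loop
vertex -0.595 1.082 -1.753
vertex -0.3 1.41 -1.803
vertex -1.332 2.305 -0.045
endloop
endfacet
facet normal 0.234 -0.350 -0.907
outer loop
vertex -0.3 1.41 -1.803
vertex -0.828 1.555 -1.995
vertex -0.315 1.823 -1.966
endloop
endfacet
facet normal 0.886 0.198 0.419
outer loop
vertex -0.3 1.41 -1.803
vertex -0.315 1.823 -1.966
vertex -1.332 2.305 -0.045
endloop
endfacet

endsolid


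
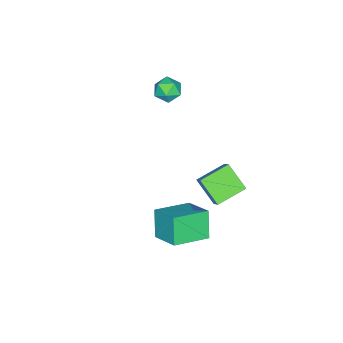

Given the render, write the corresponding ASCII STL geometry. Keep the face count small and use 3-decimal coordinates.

solid 
facet normal 0.373 0.791 0.486
outer loop
vertex -1.584 -0.311 1.46
vertex -1.635 -0.672 2.087
vertex -1.028 -0.716 1.692
endloop
endfacet
facet normal 0.627 0.758 -0.180
outer loop
vertex -1.584 -0.311 1.46
vertex -1.028 -0.716 1.692
vertex -1.216 -0.727 0.992
endloop
endfacet
facet normal 0.073 0.773 -0.630
outer loop
vertex -1.584 -0.311 1.46
vertex -1.216 -0.727 0.992
vertex -1.94 -0.69 0.953
endloop
endfacet
facet normal -0.525 0.816 -0.242
outer loop
vertex -1.584 -0.311 1.46
vertex -1.94 -0.69 0.953
vertex -2.199 -0.656 1.63
endloop
endfacet
facet normal -0.340 0.827 0.448
outer loop
vertex -1.584 -0.311 1.46
vertex -2.199 -0.656 1.63
vertex -1.635 -0.672 2.087
endloop
endfacet
facet normal 0.957 0.130 -0.259
outer loop
vertex -1.216 -0.727 0.992
vertex -1.028 -0.716 1.692
vertex -1.041 -1.344 1.33
endloop
endfacet
facet normal 0.545 0.184 0.818
outer loop
vertex -1.028 -0.716 1.692
vertex -1.635 -0.672 2.087
vertex -1.3 -1.31 2.007
endloop
endfacet
facet normal -0.607 0.243 0.757
outer loop
vertex -1.635 -0.672 2.087
vertex -2.199 -0.656 1.63
vertex -2.024 -1.273 1.968
endloop
endfacet
facet normal -0.906 0.225 -0.358
outer loop
vertex -2.199 -0.656 1.63
vertex -1.94 -0.69 0.953
vertex -2.212 -1.284 1.268
endloop
endfacet
facet normal 0.061 0.156 -0.986
outer loop
vertex -1.94 -0.69 0.953
vertex -1.216 -0.727 0.992
vertex -1.605 -1.328 0.873
endloop
endfacet
facet normal 0.525 -0.816 0.242
outer loop
vertex -1.656 -1.689 1.5
vertex -1.041 -1.344 1.33
vertex -1.3 -1.31 2.007
endloop
endfacet
facet normal -0.073 -0.773 0.630
outer loop
vertex -1.656 -1.689 1.5
vertex -1.3 -1.31 2.007
vertex -2.024 -1.273 1.968
endloop
endfacet
facet normal -0.627 -0.758 0.180
outer loop
vertex -1.656 -1.689 1.5
vertex -2.024 -1.273 1.968
vertex -2.212 -1.284 1.268
endloop
endfacet
facet normal -0.373 -0.791 -0.486
outer loop
vertex -1.656 -1.689 1.5
vertex -2.212 -1.284 1.268
vertex -1.605 -1.328 0.873
endloop
endfacet
facet normal 0.340 -0.827 -0.448
outer loop
vertex -1.656 -1.689 1.5
vertex -1.605 -1.328 0.873
vertex -1.041 -1.344 1.33
endloop
endfacet
facet normal 0.906 -0.225 0.358
outer loop
vertex -1.3 -1.31 2.007
vertex -1.041 -1.344 1.33
vertex -1.028 -0.716 1.692
endloop
endfacet
facet normal -0.061 -0.156 0.986
outer loop
vertex -2.024 -1.273 1.968
vertex -1.3 -1.31 2.007
vertex -1.635 -0.672 2.087
endloop
endfacet
facet normal -0.957 -0.130 0.259
outer loop
vertex -2.212 -1.284 1.268
vertex -2.024 -1.273 1.968
vertex -2.199 -0.656 1.63
endloop
endfacet
facet normal -0.545 -0.184 -0.818
outer loop
vertex -1.605 -1.328 0.873
vertex -2.212 -1.284 1.268
vertex -1.94 -0.69 0.953
endloop
endfacet
facet normal 0.607 -0.243 -0.757
outer loop
vertex -1.041 -1.344 1.33
vertex -1.605 -1.328 0.873
vertex -1.216 -0.727 0.992
endloop
endfacet
facet normal -0.429 -0.274 0.861
outer loop
vertex 4.51 2.844 -0.204
vertex 3.04 3.717 -0.659
vertex 3.976 1.597 -0.867
endloop
endfacet
facet normal 0.831 -0.493 0.257
outer loop
vertex 4.58 1.983 -2.081
vertex 4.51 2.844 -0.204
vertex 3.976 1.597 -0.867
endloop
endfacet
facet normal -0.429 -0.274 0.861
outer loop
vertex 3.976 1.597 -0.867
vertex 3.04 3.717 -0.659
vertex 2.505 2.47 -1.322
endloop
endfacet
facet normal -0.354 -0.826 -0.439
outer loop
vertex 2.505 2.47 -1.322
vertex 4.58 1.983 -2.081
vertex 3.976 1.597 -0.867
endloop
endfacet
facet normal 0.354 0.826 0.439
outer loop
vertex 4.51 2.844 -0.204
vertex 3.644 4.103 -1.873
vertex 3.04 3.717 -0.659
endloop
endfacet
facet normal 0.831 -0.493 0.257
outer loop
vertex 5.115 3.23 -1.418
vertex 4.51 2.844 -0.204
vertex 4.58 1.983 -2.081
endloop
endfacet
facet normal 0.354 0.826 0.439
outer loop
vertex 5.115 3.23 -1.418
vertex 3.644 4.103 -1.873
vertex 4.51 2.844 -0.204
endloop
endfacet
facet normal -0.831 0.493 -0.257
outer loop
vertex 3.04 3.717 -0.659
vertex 3.644 4.103 -1.873
vertex 2.505 2.47 -1.322
endloop
endfacet
facet normal -0.354 -0.826 -0.439
outer loop
vertex 3.11 2.856 -2.536
vertex 4.58 1.983 -2.081
vertex 2.505 2.47 -1.322
endloop
endfacet
facet normal -0.831 0.493 -0.258
outer loop
vertex 2.505 2.47 -1.322
vertex 3.644 4.103 -1.873
vertex 3.11 2.856 -2.536
endloop
endfacet
facet normal 0.429 0.274 -0.861
outer loop
vertex 3.11 2.856 -2.536
vertex 5.115 3.23 -1.418
vertex 4.58 1.983 -2.081
endloop
endfacet
facet normal 0.429 0.274 -0.861
outer loop
vertex 3.644 4.103 -1.873
vertex 5.115 3.23 -1.418
vertex 3.11 2.856 -2.536
endloop
endfacet
facet normal -0.489 -0.503 -0.712
outer loop
vertex 0.63 1.772 -1.813
vertex -0.649 2.48 -1.435
vertex 0.933 2.832 -2.77
endloop
endfacet
facet normal 0.847 -0.469 -0.251
outer loop
vertex 1.349 3.26 -2.165
vertex 0.63 1.772 -1.813
vertex 0.933 2.832 -2.77
endloop
endfacet
facet normal -0.489 -0.503 -0.712
outer loop
vertex 0.933 2.832 -2.77
vertex -0.649 2.48 -1.435
vertex -0.346 3.54 -2.392
endloop
endfacet
facet normal 0.208 0.726 -0.656
outer loop
vertex -0.346 3.54 -2.392
vertex 1.349 3.26 -2.165
vertex 0.933 2.832 -2.77
endloop
endfacet
facet normal -0.208 -0.726 0.656
outer loop
vertex 0.63 1.772 -1.813
vertex -0.233 2.908 -0.83
vertex -0.649 2.48 -1.435
endloop
endfacet
facet normal 0.847 -0.469 -0.251
outer loop
vertex 1.046 2.2 -1.208
vertex 0.63 1.772 -1.813
vertex 1.349 3.26 -2.165
endloop
endfacet
facet normal -0.208 -0.726 0.656
outer loop
vertex 1.046 2.2 -1.208
vertex -0.233 2.908 -0.83
vertex 0.63 1.772 -1.813
endloop
endfacet
facet normal -0.847 0.469 0.251
outer loop
vertex -0.649 2.48 -1.435
vertex -0.233 2.908 -0.83
vertex -0.346 3.54 -2.392
endloop
endfacet
facet normal 0.208 0.726 -0.656
outer loop
vertex 0.07 3.968 -1.787
vertex 1.349 3.26 -2.165
vertex -0.346 3.54 -2.392
endloop
endfacet
facet normal -0.847 0.469 0.251
outer loop
vertex -0.346 3.54 -2.392
vertex -0.233 2.908 -0.83
vertex 0.07 3.968 -1.787
endloop
endfacet
facet normal 0.489 0.503 0.712
outer loop
vertex 0.07 3.968 -1.787
vertex 1.046 2.2 -1.208
vertex 1.349 3.26 -2.165
endloop
endfacet
facet normal 0.489 0.503 0.712
outer loop
vertex -0.233 2.908 -0.83
vertex 1.046 2.2 -1.208
vertex 0.07 3.968 -1.787
endloop
endfacet

endsolid


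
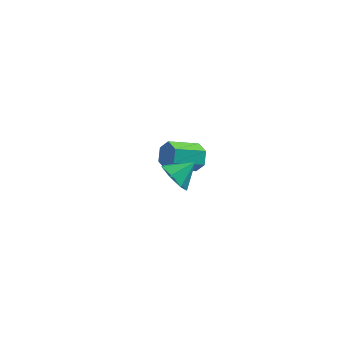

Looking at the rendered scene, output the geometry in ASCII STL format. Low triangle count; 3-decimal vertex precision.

solid 
facet normal -0.702 -0.476 -0.530
outer loop
vertex 1.976 -3.444 1.392
vertex 1.492 -3.761 2.317
vertex 1.319 -2.856 1.734
endloop
endfacet
facet normal 0.507 0.780 -0.367
outer loop
vertex 1.976 -3.444 1.392
vertex 1.319 -2.856 1.734
vertex 2.588 -3.019 3.143
endloop
endfacet
facet normal -0.702 -0.475 -0.530
outer loop
vertex 1.319 -2.856 1.734
vertex 1.492 -3.761 2.317
vertex 0.793 -2.949 2.515
endloop
endfacet
facet normal -0.002 0.993 0.117
outer loop
vertex 1.319 -2.856 1.734
vertex 0.793 -2.949 2.515
vertex 2.588 -3.019 3.143
endloop
endfacet
facet normal -0.702 -0.475 -0.531
outer loop
vertex 0.793 -2.949 2.515
vertex 1.492 -3.761 2.317
vertex 0.793 -3.654 3.146
endloop
endfacet
facet normal -0.228 0.649 0.725
outer loop
vertex 0.793 -2.949 2.515
vertex 0.793 -3.654 3.146
vertex 2.588 -3.019 3.143
endloop
endfacet
facet normal -0.702 -0.475 -0.530
outer loop
vertex 0.793 -3.654 3.146
vertex 1.492 -3.761 2.317
vertex 1.32 -4.439 3.152
endloop
endfacet
facet normal -0.001 0.007 1.000
outer loop
vertex 0.793 -3.654 3.146
vertex 1.32 -4.439 3.152
vertex 2.588 -3.019 3.143
endloop
endfacet
facet normal -0.702 -0.475 -0.530
outer loop
vertex 1.32 -4.439 3.152
vertex 1.492 -3.761 2.317
vertex 1.977 -4.714 2.529
endloop
endfacet
facet normal 0.508 -0.449 0.735
outer loop
vertex 1.32 -4.439 3.152
vertex 1.977 -4.714 2.529
vertex 2.588 -3.019 3.143
endloop
endfacet
facet normal -0.702 -0.475 -0.531
outer loop
vertex 1.977 -4.714 2.529
vertex 1.492 -3.761 2.317
vertex 2.269 -4.271 1.746
endloop
endfacet
facet normal 0.917 -0.377 0.129
outer loop
vertex 1.977 -4.714 2.529
vertex 2.269 -4.271 1.746
vertex 2.588 -3.019 3.143
endloop
endfacet
facet normal -0.702 -0.476 -0.530
outer loop
vertex 2.269 -4.271 1.746
vertex 1.492 -3.761 2.317
vertex 1.976 -3.444 1.392
endloop
endfacet
facet normal 0.917 0.170 -0.362
outer loop
vertex 2.269 -4.271 1.746
vertex 1.976 -3.444 1.392
vertex 2.588 -3.019 3.143
endloop
endfacet
facet normal 0.789 0.424 -0.444
outer loop
vertex 2.455 4.017 -3.263
vertex 1.939 4.126 -4.077
vertex 1.94 4.826 -3.406
endloop
endfacet
facet normal 0.307 0.352 0.884
outer loop
vertex 2.455 4.017 -3.263
vertex 1.94 4.826 -3.406
vertex 0.717 3.084 -2.288
endloop
endfacet
facet normal 0.307 0.352 0.884
outer loop
vertex 0.717 3.084 -2.288
vertex 1.94 4.826 -3.406
vertex 0.202 3.893 -2.431
endloop
endfacet
facet normal -0.790 -0.425 0.443
outer loop
vertex 0.717 3.084 -2.288
vertex 0.202 3.893 -2.431
vertex 0.201 3.194 -3.103
endloop
endfacet
facet normal 0.790 0.424 -0.443
outer loop
vertex 1.94 4.826 -3.406
vertex 1.939 4.126 -4.077
vertex 1.424 4.936 -4.22
endloop
endfacet
facet normal -0.306 0.899 0.315
outer loop
vertex 1.94 4.826 -3.406
vertex 1.424 4.936 -4.22
vertex 0.202 3.893 -2.431
endloop
endfacet
facet normal -0.306 0.898 0.315
outer loop
vertex 0.202 3.893 -2.431
vertex 1.424 4.936 -4.22
vertex -0.313 4.003 -3.245
endloop
endfacet
facet normal -0.790 -0.424 0.443
outer loop
vertex 0.202 3.893 -2.431
vertex -0.313 4.003 -3.245
vertex 0.201 3.194 -3.103
endloop
endfacet
facet normal 0.790 0.424 -0.443
outer loop
vertex 1.424 4.936 -4.22
vertex 1.939 4.126 -4.077
vertex 1.423 4.236 -4.892
endloop
endfacet
facet normal -0.614 0.547 -0.569
outer loop
vertex 1.424 4.936 -4.22
vertex 1.423 4.236 -4.892
vertex -0.313 4.003 -3.245
endloop
endfacet
facet normal -0.613 0.548 -0.569
outer loop
vertex -0.313 4.003 -3.245
vertex 1.423 4.236 -4.892
vertex -0.315 3.303 -3.917
endloop
endfacet
facet normal -0.790 -0.424 0.444
outer loop
vertex -0.313 4.003 -3.245
vertex -0.315 3.303 -3.917
vertex 0.201 3.194 -3.103
endloop
endfacet
facet normal 0.790 0.425 -0.443
outer loop
vertex 1.423 4.236 -4.892
vertex 1.939 4.126 -4.077
vertex 1.938 3.427 -4.749
endloop
endfacet
facet normal -0.307 -0.352 -0.884
outer loop
vertex 1.423 4.236 -4.892
vertex 1.938 3.427 -4.749
vertex -0.315 3.303 -3.917
endloop
endfacet
facet normal -0.307 -0.352 -0.884
outer loop
vertex -0.315 3.303 -3.917
vertex 1.938 3.427 -4.749
vertex 0.2 2.494 -3.774
endloop
endfacet
facet normal -0.789 -0.424 0.444
outer loop
vertex -0.315 3.303 -3.917
vertex 0.2 2.494 -3.774
vertex 0.201 3.194 -3.103
endloop
endfacet
facet normal 0.790 0.424 -0.443
outer loop
vertex 1.938 3.427 -4.749
vertex 1.939 4.126 -4.077
vertex 2.453 3.317 -3.935
endloop
endfacet
facet normal 0.306 -0.899 -0.315
outer loop
vertex 1.938 3.427 -4.749
vertex 2.453 3.317 -3.935
vertex 0.2 2.494 -3.774
endloop
endfacet
facet normal 0.306 -0.898 -0.315
outer loop
vertex 0.2 2.494 -3.774
vertex 2.453 3.317 -3.935
vertex 0.716 2.384 -2.96
endloop
endfacet
facet normal -0.790 -0.424 0.443
outer loop
vertex 0.2 2.494 -3.774
vertex 0.716 2.384 -2.96
vertex 0.201 3.194 -3.103
endloop
endfacet
facet normal 0.790 0.424 -0.444
outer loop
vertex 2.453 3.317 -3.935
vertex 1.939 4.126 -4.077
vertex 2.455 4.017 -3.263
endloop
endfacet
facet normal 0.614 -0.548 0.569
outer loop
vertex 2.453 3.317 -3.935
vertex 2.455 4.017 -3.263
vertex 0.716 2.384 -2.96
endloop
endfacet
facet normal 0.613 -0.547 0.569
outer loop
vertex 0.716 2.384 -2.96
vertex 2.455 4.017 -3.263
vertex 0.717 3.084 -2.288
endloop
endfacet
facet normal -0.790 -0.424 0.443
outer loop
vertex 0.716 2.384 -2.96
vertex 0.717 3.084 -2.288
vertex 0.201 3.194 -3.103
endloop
endfacet

endsolid


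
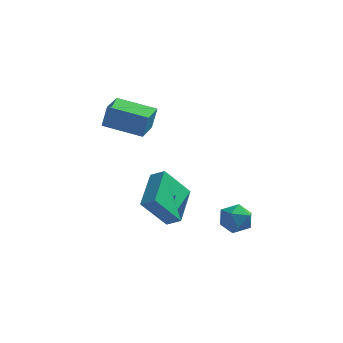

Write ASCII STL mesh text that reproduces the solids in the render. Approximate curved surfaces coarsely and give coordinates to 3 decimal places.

solid 
facet normal -0.534 -0.323 0.781
outer loop
vertex 0.345 -0.806 0.993
vertex -0.34 -0.665 0.583
vertex 0.404 -2.769 0.221
endloop
endfacet
facet normal 0.845 -0.174 0.506
outer loop
vertex 1.42 -2.155 -1.263
vertex 0.345 -0.806 0.993
vertex 0.404 -2.769 0.221
endloop
endfacet
facet normal -0.535 -0.323 0.781
outer loop
vertex 0.404 -2.769 0.221
vertex -0.34 -0.665 0.583
vertex -0.28 -2.628 -0.189
endloop
endfacet
facet normal 0.028 -0.930 -0.366
outer loop
vertex -0.28 -2.628 -0.189
vertex 1.42 -2.155 -1.263
vertex 0.404 -2.769 0.221
endloop
endfacet
facet normal -0.028 0.930 0.366
outer loop
vertex 0.345 -0.806 0.993
vertex 0.676 -0.051 -0.901
vertex -0.34 -0.665 0.583
endloop
endfacet
facet normal 0.845 -0.173 0.506
outer loop
vertex 1.36 -0.192 -0.491
vertex 0.345 -0.806 0.993
vertex 1.42 -2.155 -1.263
endloop
endfacet
facet normal -0.028 0.930 0.366
outer loop
vertex 1.36 -0.192 -0.491
vertex 0.676 -0.051 -0.901
vertex 0.345 -0.806 0.993
endloop
endfacet
facet normal -0.845 0.173 -0.507
outer loop
vertex -0.34 -0.665 0.583
vertex 0.676 -0.051 -0.901
vertex -0.28 -2.628 -0.189
endloop
endfacet
facet normal 0.028 -0.930 -0.366
outer loop
vertex 0.735 -2.014 -1.673
vertex 1.42 -2.155 -1.263
vertex -0.28 -2.628 -0.189
endloop
endfacet
facet normal -0.845 0.174 -0.506
outer loop
vertex -0.28 -2.628 -0.189
vertex 0.676 -0.051 -0.901
vertex 0.735 -2.014 -1.673
endloop
endfacet
facet normal 0.534 0.324 -0.781
outer loop
vertex 0.735 -2.014 -1.673
vertex 1.36 -0.192 -0.491
vertex 1.42 -2.155 -1.263
endloop
endfacet
facet normal 0.535 0.323 -0.781
outer loop
vertex 0.676 -0.051 -0.901
vertex 1.36 -0.192 -0.491
vertex 0.735 -2.014 -1.673
endloop
endfacet
facet normal -0.976 0.059 0.210
outer loop
vertex -2.68 0.698 3.936
vertex -2.611 2.006 3.891
vertex -2.942 0.67 2.724
endloop
endfacet
facet normal -0.053 -0.998 0.034
outer loop
vertex -1.009 0.554 2.309
vertex -2.68 0.698 3.936
vertex -2.942 0.67 2.724
endloop
endfacet
facet normal -0.976 0.059 0.210
outer loop
vertex -2.942 0.67 2.724
vertex -2.611 2.006 3.891
vertex -2.873 1.978 2.679
endloop
endfacet
facet normal -0.211 -0.022 -0.977
outer loop
vertex -2.873 1.978 2.679
vertex -1.009 0.554 2.309
vertex -2.942 0.67 2.724
endloop
endfacet
facet normal 0.211 0.022 0.977
outer loop
vertex -2.68 0.698 3.936
vertex -0.678 1.89 3.476
vertex -2.611 2.006 3.891
endloop
endfacet
facet normal -0.053 -0.998 0.034
outer loop
vertex -0.747 0.582 3.521
vertex -2.68 0.698 3.936
vertex -1.009 0.554 2.309
endloop
endfacet
facet normal 0.211 0.022 0.977
outer loop
vertex -0.747 0.582 3.521
vertex -0.678 1.89 3.476
vertex -2.68 0.698 3.936
endloop
endfacet
facet normal 0.053 0.998 -0.034
outer loop
vertex -2.611 2.006 3.891
vertex -0.678 1.89 3.476
vertex -2.873 1.978 2.679
endloop
endfacet
facet normal -0.211 -0.022 -0.977
outer loop
vertex -0.94 1.862 2.264
vertex -1.009 0.554 2.309
vertex -2.873 1.978 2.679
endloop
endfacet
facet normal 0.053 0.998 -0.034
outer loop
vertex -2.873 1.978 2.679
vertex -0.678 1.89 3.476
vertex -0.94 1.862 2.264
endloop
endfacet
facet normal 0.976 -0.059 -0.210
outer loop
vertex -0.94 1.862 2.264
vertex -0.747 0.582 3.521
vertex -1.009 0.554 2.309
endloop
endfacet
facet normal 0.976 -0.059 -0.210
outer loop
vertex -0.678 1.89 3.476
vertex -0.747 0.582 3.521
vertex -0.94 1.862 2.264
endloop
endfacet
facet normal -0.424 0.784 -0.453
outer loop
vertex 3.879 -1.257 -1.6
vertex 3.108 -1.563 -1.408
vertex 3.503 -1.037 -0.868
endloop
endfacet
facet normal 0.210 0.961 -0.181
outer loop
vertex 3.879 -1.257 -1.6
vertex 3.503 -1.037 -0.868
vertex 4.334 -1.221 -0.881
endloop
endfacet
facet normal 0.702 0.533 -0.471
outer loop
vertex 3.879 -1.257 -1.6
vertex 4.334 -1.221 -0.881
vertex 4.453 -1.862 -1.429
endloop
endfacet
facet normal 0.372 0.092 -0.924
outer loop
vertex 3.879 -1.257 -1.6
vertex 4.453 -1.862 -1.429
vertex 3.695 -2.074 -1.755
endloop
endfacet
facet normal -0.325 0.246 -0.913
outer loop
vertex 3.879 -1.257 -1.6
vertex 3.695 -2.074 -1.755
vertex 3.108 -1.563 -1.408
endloop
endfacet
facet normal 0.192 0.832 0.521
outer loop
vertex 4.334 -1.221 -0.881
vertex 3.503 -1.037 -0.868
vertex 3.845 -1.506 -0.245
endloop
endfacet
facet normal -0.835 0.545 0.080
outer loop
vertex 3.503 -1.037 -0.868
vertex 3.108 -1.563 -1.408
vertex 3.087 -1.718 -0.571
endloop
endfacet
facet normal -0.674 -0.324 -0.664
outer loop
vertex 3.108 -1.563 -1.408
vertex 3.695 -2.074 -1.755
vertex 3.206 -2.359 -1.119
endloop
endfacet
facet normal 0.454 -0.574 -0.681
outer loop
vertex 3.695 -2.074 -1.755
vertex 4.453 -1.862 -1.429
vertex 4.037 -2.543 -1.132
endloop
endfacet
facet normal 0.989 0.140 0.051
outer loop
vertex 4.453 -1.862 -1.429
vertex 4.334 -1.221 -0.881
vertex 4.432 -2.017 -0.592
endloop
endfacet
facet normal -0.372 -0.092 0.924
outer loop
vertex 3.661 -2.323 -0.4
vertex 3.845 -1.506 -0.245
vertex 3.087 -1.718 -0.571
endloop
endfacet
facet normal -0.702 -0.533 0.471
outer loop
vertex 3.661 -2.323 -0.4
vertex 3.087 -1.718 -0.571
vertex 3.206 -2.359 -1.119
endloop
endfacet
facet normal -0.210 -0.961 0.181
outer loop
vertex 3.661 -2.323 -0.4
vertex 3.206 -2.359 -1.119
vertex 4.037 -2.543 -1.132
endloop
endfacet
facet normal 0.424 -0.784 0.453
outer loop
vertex 3.661 -2.323 -0.4
vertex 4.037 -2.543 -1.132
vertex 4.432 -2.017 -0.592
endloop
endfacet
facet normal 0.325 -0.246 0.913
outer loop
vertex 3.661 -2.323 -0.4
vertex 4.432 -2.017 -0.592
vertex 3.845 -1.506 -0.245
endloop
endfacet
facet normal -0.454 0.574 0.681
outer loop
vertex 3.087 -1.718 -0.571
vertex 3.845 -1.506 -0.245
vertex 3.503 -1.037 -0.868
endloop
endfacet
facet normal -0.989 -0.140 -0.051
outer loop
vertex 3.206 -2.359 -1.119
vertex 3.087 -1.718 -0.571
vertex 3.108 -1.563 -1.408
endloop
endfacet
facet normal -0.192 -0.832 -0.521
outer loop
vertex 4.037 -2.543 -1.132
vertex 3.206 -2.359 -1.119
vertex 3.695 -2.074 -1.755
endloop
endfacet
facet normal 0.835 -0.545 -0.080
outer loop
vertex 4.432 -2.017 -0.592
vertex 4.037 -2.543 -1.132
vertex 4.453 -1.862 -1.429
endloop
endfacet
facet normal 0.674 0.324 0.664
outer loop
vertex 3.845 -1.506 -0.245
vertex 4.432 -2.017 -0.592
vertex 4.334 -1.221 -0.881
endloop
endfacet

endsolid


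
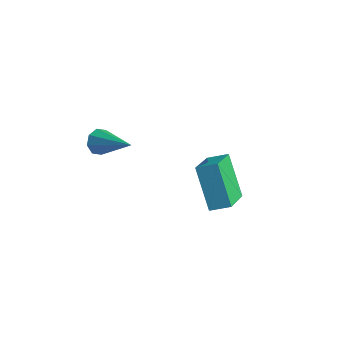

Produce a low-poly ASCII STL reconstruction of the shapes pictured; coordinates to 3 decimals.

solid 
facet normal -0.878 0.039 -0.477
outer loop
vertex -1.823 -3.928 2.364
vertex -2.071 -3.755 2.835
vertex -1.824 -3.501 2.401
endloop
endfacet
facet normal 0.705 0.063 -0.706
outer loop
vertex -1.823 -3.928 2.364
vertex -1.824 -3.501 2.401
vertex -0.509 -3.825 3.685
endloop
endfacet
facet normal -0.878 0.038 -0.477
outer loop
vertex -1.824 -3.501 2.401
vertex -2.071 -3.755 2.835
vertex -1.97 -3.223 2.692
endloop
endfacet
facet normal 0.569 0.718 -0.401
outer loop
vertex -1.824 -3.501 2.401
vertex -1.97 -3.223 2.692
vertex -0.509 -3.825 3.685
endloop
endfacet
facet normal -0.878 0.039 -0.477
outer loop
vertex -1.97 -3.223 2.692
vertex -2.071 -3.755 2.835
vertex -2.175 -3.256 3.067
endloop
endfacet
facet normal 0.243 0.946 0.216
outer loop
vertex -1.97 -3.223 2.692
vertex -2.175 -3.256 3.067
vertex -0.509 -3.825 3.685
endloop
endfacet
facet normal -0.877 0.040 -0.478
outer loop
vertex -2.175 -3.256 3.067
vertex -2.071 -3.755 2.835
vertex -2.32 -3.582 3.306
endloop
endfacet
facet normal -0.082 0.613 0.786
outer loop
vertex -2.175 -3.256 3.067
vertex -2.32 -3.582 3.306
vertex -0.509 -3.825 3.685
endloop
endfacet
facet normal -0.877 0.041 -0.479
outer loop
vertex -2.32 -3.582 3.306
vertex -2.071 -3.755 2.835
vertex -2.319 -4.009 3.268
endloop
endfacet
facet normal -0.215 -0.087 0.973
outer loop
vertex -2.32 -3.582 3.306
vertex -2.319 -4.009 3.268
vertex -0.509 -3.825 3.685
endloop
endfacet
facet normal -0.877 0.038 -0.480
outer loop
vertex -2.319 -4.009 3.268
vertex -2.071 -3.755 2.835
vertex -2.172 -4.287 2.977
endloop
endfacet
facet normal -0.079 -0.740 0.668
outer loop
vertex -2.319 -4.009 3.268
vertex -2.172 -4.287 2.977
vertex -0.509 -3.825 3.685
endloop
endfacet
facet normal -0.878 0.040 -0.477
outer loop
vertex -2.172 -4.287 2.977
vertex -2.071 -3.755 2.835
vertex -1.967 -4.254 2.602
endloop
endfacet
facet normal 0.247 -0.968 0.050
outer loop
vertex -2.172 -4.287 2.977
vertex -1.967 -4.254 2.602
vertex -0.509 -3.825 3.685
endloop
endfacet
facet normal -0.878 0.040 -0.477
outer loop
vertex -1.967 -4.254 2.602
vertex -2.071 -3.755 2.835
vertex -1.823 -3.928 2.364
endloop
endfacet
facet normal 0.573 -0.633 -0.521
outer loop
vertex -1.967 -4.254 2.602
vertex -1.823 -3.928 2.364
vertex -0.509 -3.825 3.685
endloop
endfacet
facet normal -0.557 0.275 0.784
outer loop
vertex 0.509 -0.188 0.32
vertex -0.062 1.244 -0.588
vertex -0.158 -0.652 0.009
endloop
endfacet
facet normal 0.320 -0.800 0.507
outer loop
vertex 0.922 -1.184 -1.512
vertex 0.509 -0.188 0.32
vertex -0.158 -0.652 0.009
endloop
endfacet
facet normal -0.556 0.275 0.784
outer loop
vertex -0.158 -0.652 0.009
vertex -0.062 1.244 -0.588
vertex -0.73 0.781 -0.899
endloop
endfacet
facet normal -0.767 -0.533 -0.358
outer loop
vertex -0.73 0.781 -0.899
vertex 0.922 -1.184 -1.512
vertex -0.158 -0.652 0.009
endloop
endfacet
facet normal 0.767 0.533 0.358
outer loop
vertex 0.509 -0.188 0.32
vertex 1.018 0.712 -2.109
vertex -0.062 1.244 -0.588
endloop
endfacet
facet normal 0.319 -0.801 0.507
outer loop
vertex 1.59 -0.721 -1.201
vertex 0.509 -0.188 0.32
vertex 0.922 -1.184 -1.512
endloop
endfacet
facet normal 0.767 0.533 0.358
outer loop
vertex 1.59 -0.721 -1.201
vertex 1.018 0.712 -2.109
vertex 0.509 -0.188 0.32
endloop
endfacet
facet normal -0.319 0.801 -0.507
outer loop
vertex -0.062 1.244 -0.588
vertex 1.018 0.712 -2.109
vertex -0.73 0.781 -0.899
endloop
endfacet
facet normal -0.767 -0.533 -0.358
outer loop
vertex 0.351 0.248 -2.42
vertex 0.922 -1.184 -1.512
vertex -0.73 0.781 -0.899
endloop
endfacet
facet normal -0.320 0.800 -0.508
outer loop
vertex -0.73 0.781 -0.899
vertex 1.018 0.712 -2.109
vertex 0.351 0.248 -2.42
endloop
endfacet
facet normal 0.556 -0.276 -0.784
outer loop
vertex 0.351 0.248 -2.42
vertex 1.59 -0.721 -1.201
vertex 0.922 -1.184 -1.512
endloop
endfacet
facet normal 0.557 -0.275 -0.784
outer loop
vertex 1.018 0.712 -2.109
vertex 1.59 -0.721 -1.201
vertex 0.351 0.248 -2.42
endloop
endfacet

endsolid


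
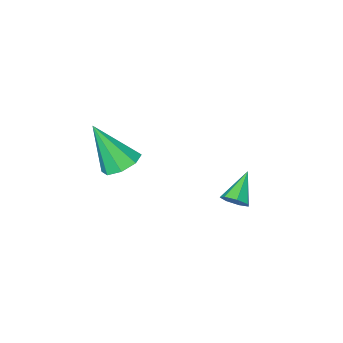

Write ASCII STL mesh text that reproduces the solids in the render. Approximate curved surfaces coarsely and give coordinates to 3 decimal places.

solid 
facet normal -0.298 0.422 -0.856
outer loop
vertex 3.777 -3.107 -2.42
vertex 3.123 -2.761 -2.022
vertex 3.914 -2.526 -2.181
endloop
endfacet
facet normal 0.976 -0.212 -0.044
outer loop
vertex 3.777 -3.107 -2.42
vertex 3.914 -2.526 -2.181
vertex 3.757 -3.659 -0.198
endloop
endfacet
facet normal -0.298 0.422 -0.856
outer loop
vertex 3.914 -2.526 -2.181
vertex 3.123 -2.761 -2.022
vertex 3.588 -2.082 -1.849
endloop
endfacet
facet normal 0.862 0.408 0.301
outer loop
vertex 3.914 -2.526 -2.181
vertex 3.588 -2.082 -1.849
vertex 3.757 -3.659 -0.198
endloop
endfacet
facet normal -0.297 0.422 -0.857
outer loop
vertex 3.588 -2.082 -1.849
vertex 3.123 -2.761 -2.022
vertex 2.989 -2.036 -1.619
endloop
endfacet
facet normal 0.301 0.705 0.642
outer loop
vertex 3.588 -2.082 -1.849
vertex 2.989 -2.036 -1.619
vertex 3.757 -3.659 -0.198
endloop
endfacet
facet normal -0.297 0.421 -0.857
outer loop
vertex 2.989 -2.036 -1.619
vertex 3.123 -2.761 -2.022
vertex 2.47 -2.414 -1.625
endloop
endfacet
facet normal -0.376 0.503 0.778
outer loop
vertex 2.989 -2.036 -1.619
vertex 2.47 -2.414 -1.625
vertex 3.757 -3.659 -0.198
endloop
endfacet
facet normal -0.297 0.421 -0.857
outer loop
vertex 2.47 -2.414 -1.625
vertex 3.123 -2.761 -2.022
vertex 2.333 -2.995 -1.863
endloop
endfacet
facet normal -0.773 -0.076 0.630
outer loop
vertex 2.47 -2.414 -1.625
vertex 2.333 -2.995 -1.863
vertex 3.757 -3.659 -0.198
endloop
endfacet
facet normal -0.297 0.422 -0.856
outer loop
vertex 2.333 -2.995 -1.863
vertex 3.123 -2.761 -2.022
vertex 2.659 -3.439 -2.195
endloop
endfacet
facet normal -0.658 -0.697 0.285
outer loop
vertex 2.333 -2.995 -1.863
vertex 2.659 -3.439 -2.195
vertex 3.757 -3.659 -0.198
endloop
endfacet
facet normal -0.298 0.422 -0.856
outer loop
vertex 2.659 -3.439 -2.195
vertex 3.123 -2.761 -2.022
vertex 3.258 -3.485 -2.426
endloop
endfacet
facet normal -0.098 -0.994 -0.056
outer loop
vertex 2.659 -3.439 -2.195
vertex 3.258 -3.485 -2.426
vertex 3.757 -3.659 -0.198
endloop
endfacet
facet normal -0.298 0.422 -0.856
outer loop
vertex 3.258 -3.485 -2.426
vertex 3.123 -2.761 -2.022
vertex 3.777 -3.107 -2.42
endloop
endfacet
facet normal 0.579 -0.792 -0.192
outer loop
vertex 3.258 -3.485 -2.426
vertex 3.777 -3.107 -2.42
vertex 3.757 -3.659 -0.198
endloop
endfacet
facet normal 0.698 0.375 -0.610
outer loop
vertex 1.765 1.378 -1.864
vertex 1.449 1.833 -1.946
vertex 1.839 1.744 -1.554
endloop
endfacet
facet normal 0.421 -0.634 0.649
outer loop
vertex 1.765 1.378 -1.864
vertex 1.839 1.744 -1.554
vertex 0.471 1.307 -1.094
endloop
endfacet
facet normal 0.698 0.376 -0.609
outer loop
vertex 1.839 1.744 -1.554
vertex 1.449 1.833 -1.946
vertex 1.619 2.177 -1.539
endloop
endfacet
facet normal 0.285 0.112 0.952
outer loop
vertex 1.839 1.744 -1.554
vertex 1.619 2.177 -1.539
vertex 0.471 1.307 -1.094
endloop
endfacet
facet normal 0.699 0.375 -0.609
outer loop
vertex 1.619 2.177 -1.539
vertex 1.449 1.833 -1.946
vertex 1.271 2.351 -1.831
endloop
endfacet
facet normal -0.244 0.677 0.694
outer loop
vertex 1.619 2.177 -1.539
vertex 1.271 2.351 -1.831
vertex 0.471 1.307 -1.094
endloop
endfacet
facet normal 0.699 0.375 -0.608
outer loop
vertex 1.271 2.351 -1.831
vertex 1.449 1.833 -1.946
vertex 1.058 2.135 -2.209
endloop
endfacet
facet normal -0.768 0.637 0.069
outer loop
vertex 1.271 2.351 -1.831
vertex 1.058 2.135 -2.209
vertex 0.471 1.307 -1.094
endloop
endfacet
facet normal 0.699 0.376 -0.608
outer loop
vertex 1.058 2.135 -2.209
vertex 1.449 1.833 -1.946
vertex 1.139 1.691 -2.39
endloop
endfacet
facet normal -0.891 0.022 -0.453
outer loop
vertex 1.058 2.135 -2.209
vertex 1.139 1.691 -2.39
vertex 0.471 1.307 -1.094
endloop
endfacet
facet normal 0.699 0.376 -0.608
outer loop
vertex 1.139 1.691 -2.39
vertex 1.449 1.833 -1.946
vertex 1.454 1.354 -2.236
endloop
endfacet
facet normal -0.522 -0.706 -0.478
outer loop
vertex 1.139 1.691 -2.39
vertex 1.454 1.354 -2.236
vertex 0.471 1.307 -1.094
endloop
endfacet
facet normal 0.699 0.376 -0.609
outer loop
vertex 1.454 1.354 -2.236
vertex 1.449 1.833 -1.946
vertex 1.765 1.378 -1.864
endloop
endfacet
facet normal 0.062 -0.998 0.012
outer loop
vertex 1.454 1.354 -2.236
vertex 1.765 1.378 -1.864
vertex 0.471 1.307 -1.094
endloop
endfacet

endsolid


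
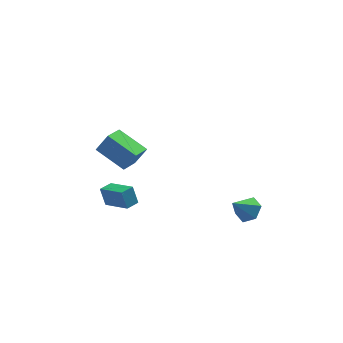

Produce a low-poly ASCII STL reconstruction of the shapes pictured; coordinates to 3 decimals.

solid 
facet normal -0.563 0.748 -0.353
outer loop
vertex -4.133 2.005 -3.696
vertex -3.436 2.526 -3.704
vertex -3.886 1.657 -4.828
endloop
endfacet
facet normal -0.801 -0.599 0.009
outer loop
vertex -2.844 0.274 -4.176
vertex -4.133 2.005 -3.696
vertex -3.886 1.657 -4.828
endloop
endfacet
facet normal -0.563 0.748 -0.353
outer loop
vertex -3.886 1.657 -4.828
vertex -3.436 2.526 -3.704
vertex -3.189 2.178 -4.836
endloop
endfacet
facet normal 0.204 -0.287 -0.936
outer loop
vertex -3.189 2.178 -4.836
vertex -2.844 0.274 -4.176
vertex -3.886 1.657 -4.828
endloop
endfacet
facet normal -0.204 0.287 0.936
outer loop
vertex -4.133 2.005 -3.696
vertex -2.394 1.143 -3.052
vertex -3.436 2.526 -3.704
endloop
endfacet
facet normal -0.801 -0.599 0.009
outer loop
vertex -3.091 0.622 -3.044
vertex -4.133 2.005 -3.696
vertex -2.844 0.274 -4.176
endloop
endfacet
facet normal -0.204 0.287 0.936
outer loop
vertex -3.091 0.622 -3.044
vertex -2.394 1.143 -3.052
vertex -4.133 2.005 -3.696
endloop
endfacet
facet normal 0.801 0.599 -0.009
outer loop
vertex -3.436 2.526 -3.704
vertex -2.394 1.143 -3.052
vertex -3.189 2.178 -4.836
endloop
endfacet
facet normal 0.204 -0.287 -0.936
outer loop
vertex -2.147 0.795 -4.184
vertex -2.844 0.274 -4.176
vertex -3.189 2.178 -4.836
endloop
endfacet
facet normal 0.801 0.599 -0.009
outer loop
vertex -3.189 2.178 -4.836
vertex -2.394 1.143 -3.052
vertex -2.147 0.795 -4.184
endloop
endfacet
facet normal 0.563 -0.748 0.353
outer loop
vertex -2.147 0.795 -4.184
vertex -3.091 0.622 -3.044
vertex -2.844 0.274 -4.176
endloop
endfacet
facet normal 0.563 -0.748 0.353
outer loop
vertex -2.394 1.143 -3.052
vertex -3.091 0.622 -3.044
vertex -2.147 0.795 -4.184
endloop
endfacet
facet normal 0.657 0.281 -0.700
outer loop
vertex 4.149 -0.662 -3.448
vertex 3.738 -1.182 -4.043
vertex 3.484 -0.335 -3.941
endloop
endfacet
facet normal -0.202 0.669 0.716
outer loop
vertex 4.149 -0.662 -3.448
vertex 3.484 -0.335 -3.941
vertex 2.722 -1.618 -2.957
endloop
endfacet
facet normal 0.656 0.281 -0.700
outer loop
vertex 3.484 -0.335 -3.941
vertex 3.738 -1.182 -4.043
vertex 3.073 -0.855 -4.535
endloop
endfacet
facet normal -0.827 0.556 0.085
outer loop
vertex 3.484 -0.335 -3.941
vertex 3.073 -0.855 -4.535
vertex 2.722 -1.618 -2.957
endloop
endfacet
facet normal 0.656 0.282 -0.700
outer loop
vertex 3.073 -0.855 -4.535
vertex 3.738 -1.182 -4.043
vertex 3.328 -1.702 -4.637
endloop
endfacet
facet normal -0.917 -0.238 -0.319
outer loop
vertex 3.073 -0.855 -4.535
vertex 3.328 -1.702 -4.637
vertex 2.722 -1.618 -2.957
endloop
endfacet
facet normal 0.656 0.282 -0.700
outer loop
vertex 3.328 -1.702 -4.637
vertex 3.738 -1.182 -4.043
vertex 3.993 -2.028 -4.145
endloop
endfacet
facet normal -0.383 -0.919 -0.092
outer loop
vertex 3.328 -1.702 -4.637
vertex 3.993 -2.028 -4.145
vertex 2.722 -1.618 -2.957
endloop
endfacet
facet normal 0.656 0.282 -0.700
outer loop
vertex 3.993 -2.028 -4.145
vertex 3.738 -1.182 -4.043
vertex 4.404 -1.508 -3.55
endloop
endfacet
facet normal 0.242 -0.807 0.538
outer loop
vertex 3.993 -2.028 -4.145
vertex 4.404 -1.508 -3.55
vertex 2.722 -1.618 -2.957
endloop
endfacet
facet normal 0.656 0.282 -0.700
outer loop
vertex 4.404 -1.508 -3.55
vertex 3.738 -1.182 -4.043
vertex 4.149 -0.662 -3.448
endloop
endfacet
facet normal 0.333 -0.013 0.943
outer loop
vertex 4.404 -1.508 -3.55
vertex 4.149 -0.662 -3.448
vertex 2.722 -1.618 -2.957
endloop
endfacet
facet normal -0.544 -0.784 0.300
outer loop
vertex -2.846 -3.279 3.139
vertex -4.148 -2.052 3.988
vertex -3.498 -3.234 2.074
endloop
endfacet
facet normal 0.658 -0.619 -0.429
outer loop
vertex -2.732 -2.128 1.652
vertex -2.846 -3.279 3.139
vertex -3.498 -3.234 2.074
endloop
endfacet
facet normal -0.544 -0.784 0.300
outer loop
vertex -3.498 -3.234 2.074
vertex -4.148 -2.052 3.988
vertex -4.8 -2.007 2.923
endloop
endfacet
facet normal -0.522 0.036 -0.852
outer loop
vertex -4.8 -2.007 2.923
vertex -2.732 -2.128 1.652
vertex -3.498 -3.234 2.074
endloop
endfacet
facet normal 0.522 -0.036 0.852
outer loop
vertex -2.846 -3.279 3.139
vertex -3.382 -0.946 3.566
vertex -4.148 -2.052 3.988
endloop
endfacet
facet normal 0.658 -0.619 -0.429
outer loop
vertex -2.08 -2.173 2.717
vertex -2.846 -3.279 3.139
vertex -2.732 -2.128 1.652
endloop
endfacet
facet normal 0.522 -0.036 0.852
outer loop
vertex -2.08 -2.173 2.717
vertex -3.382 -0.946 3.566
vertex -2.846 -3.279 3.139
endloop
endfacet
facet normal -0.658 0.619 0.429
outer loop
vertex -4.148 -2.052 3.988
vertex -3.382 -0.946 3.566
vertex -4.8 -2.007 2.923
endloop
endfacet
facet normal -0.522 0.036 -0.852
outer loop
vertex -4.034 -0.901 2.501
vertex -2.732 -2.128 1.652
vertex -4.8 -2.007 2.923
endloop
endfacet
facet normal -0.658 0.619 0.429
outer loop
vertex -4.8 -2.007 2.923
vertex -3.382 -0.946 3.566
vertex -4.034 -0.901 2.501
endloop
endfacet
facet normal 0.544 0.784 -0.300
outer loop
vertex -4.034 -0.901 2.501
vertex -2.08 -2.173 2.717
vertex -2.732 -2.128 1.652
endloop
endfacet
facet normal 0.544 0.784 -0.300
outer loop
vertex -3.382 -0.946 3.566
vertex -2.08 -2.173 2.717
vertex -4.034 -0.901 2.501
endloop
endfacet

endsolid
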